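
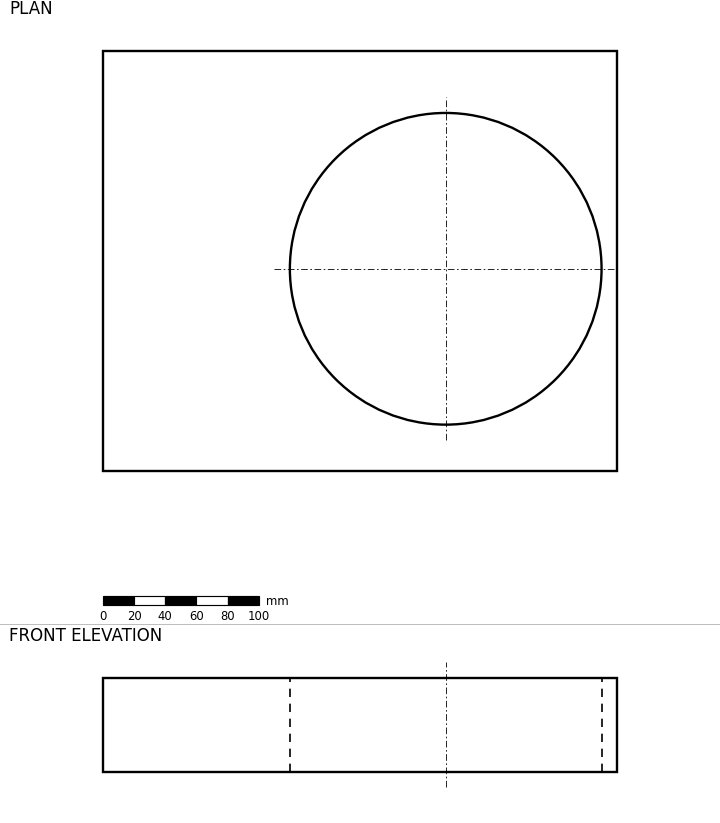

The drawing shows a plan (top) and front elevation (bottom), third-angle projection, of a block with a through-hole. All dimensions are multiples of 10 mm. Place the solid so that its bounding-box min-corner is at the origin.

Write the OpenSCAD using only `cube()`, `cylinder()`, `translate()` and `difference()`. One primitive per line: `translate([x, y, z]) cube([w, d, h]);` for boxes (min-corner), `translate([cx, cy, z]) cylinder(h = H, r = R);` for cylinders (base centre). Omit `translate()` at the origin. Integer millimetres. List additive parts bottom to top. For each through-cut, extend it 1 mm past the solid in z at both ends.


difference() {
  cube([330, 270, 60]);
  translate([220, 130, -1]) cylinder(h = 62, r = 100);
}


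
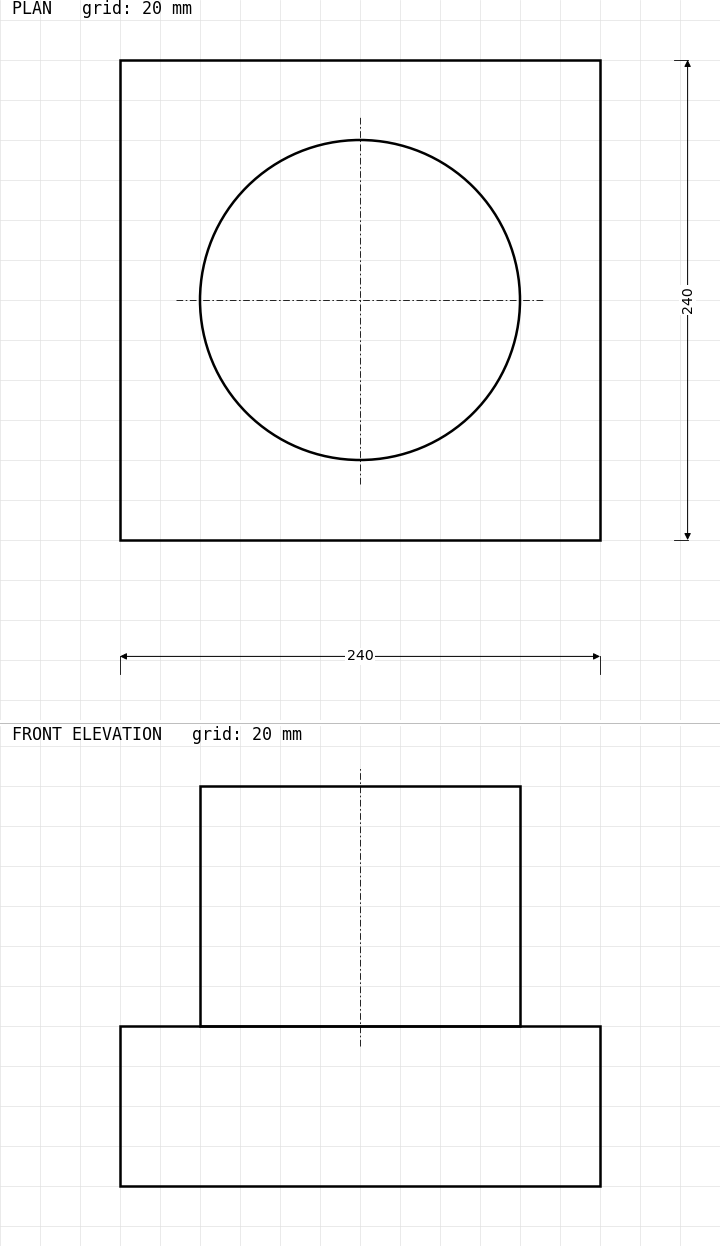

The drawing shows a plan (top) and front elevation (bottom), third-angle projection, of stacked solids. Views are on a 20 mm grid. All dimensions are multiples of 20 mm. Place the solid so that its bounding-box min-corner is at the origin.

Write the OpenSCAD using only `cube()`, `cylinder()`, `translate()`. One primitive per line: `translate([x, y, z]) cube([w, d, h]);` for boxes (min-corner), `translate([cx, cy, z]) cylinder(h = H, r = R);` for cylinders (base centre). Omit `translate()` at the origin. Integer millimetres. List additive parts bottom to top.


cube([240, 240, 80]);
translate([120, 120, 80]) cylinder(h = 120, r = 80);


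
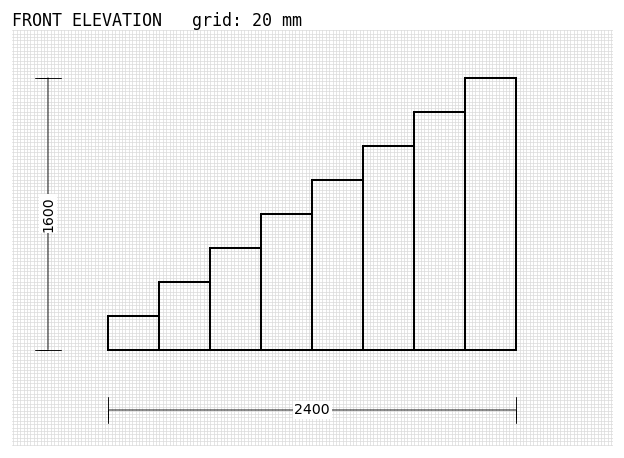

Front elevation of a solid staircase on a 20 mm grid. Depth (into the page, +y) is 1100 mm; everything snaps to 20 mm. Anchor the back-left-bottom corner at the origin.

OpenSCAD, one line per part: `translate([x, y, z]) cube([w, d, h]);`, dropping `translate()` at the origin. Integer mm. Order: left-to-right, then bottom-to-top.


cube([300, 1100, 200]);
translate([300, 0, 0]) cube([300, 1100, 400]);
translate([600, 0, 0]) cube([300, 1100, 600]);
translate([900, 0, 0]) cube([300, 1100, 800]);
translate([1200, 0, 0]) cube([300, 1100, 1000]);
translate([1500, 0, 0]) cube([300, 1100, 1200]);
translate([1800, 0, 0]) cube([300, 1100, 1400]);
translate([2100, 0, 0]) cube([300, 1100, 1600]);


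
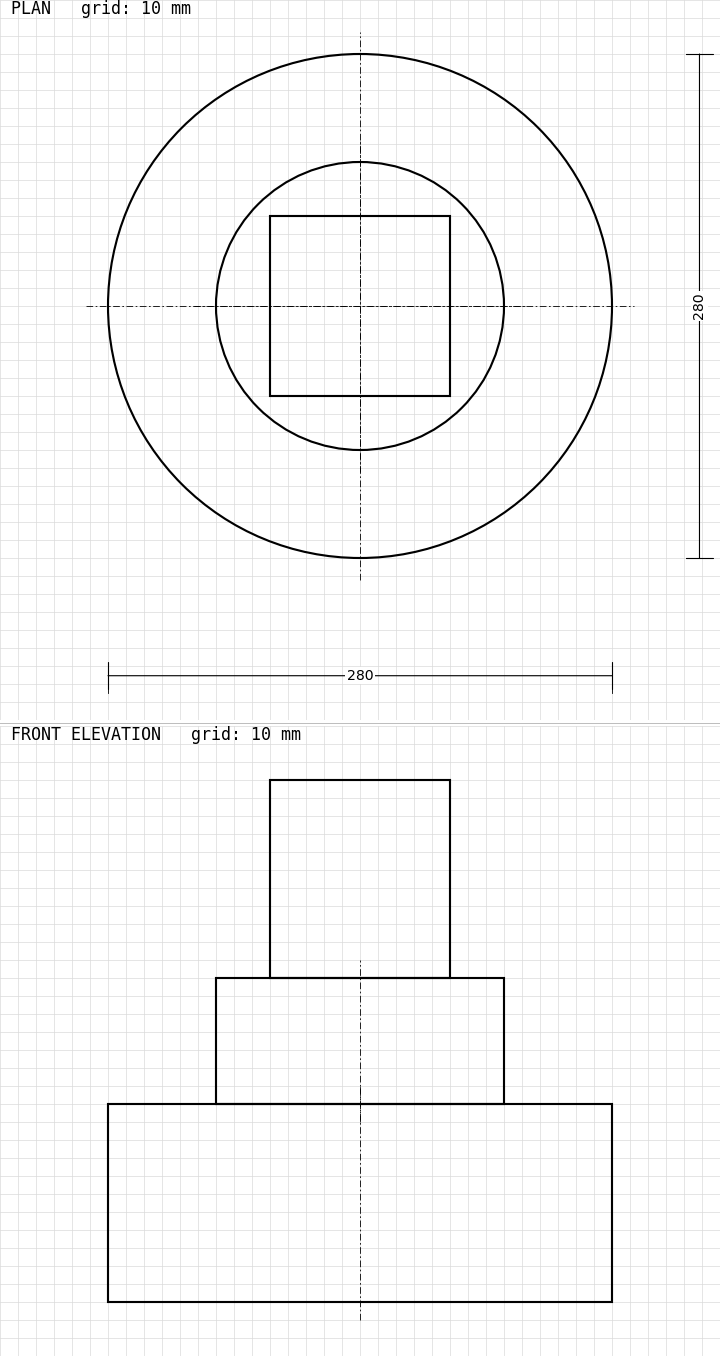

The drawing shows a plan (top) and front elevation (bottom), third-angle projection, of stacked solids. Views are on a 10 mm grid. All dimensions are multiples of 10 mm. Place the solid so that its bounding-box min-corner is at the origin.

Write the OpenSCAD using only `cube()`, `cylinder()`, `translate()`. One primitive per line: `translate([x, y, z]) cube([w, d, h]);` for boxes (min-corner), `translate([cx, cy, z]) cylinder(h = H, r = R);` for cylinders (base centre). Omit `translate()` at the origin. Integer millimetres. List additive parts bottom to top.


translate([140, 140, 0]) cylinder(h = 110, r = 140);
translate([140, 140, 110]) cylinder(h = 70, r = 80);
translate([90, 90, 180]) cube([100, 100, 110]);


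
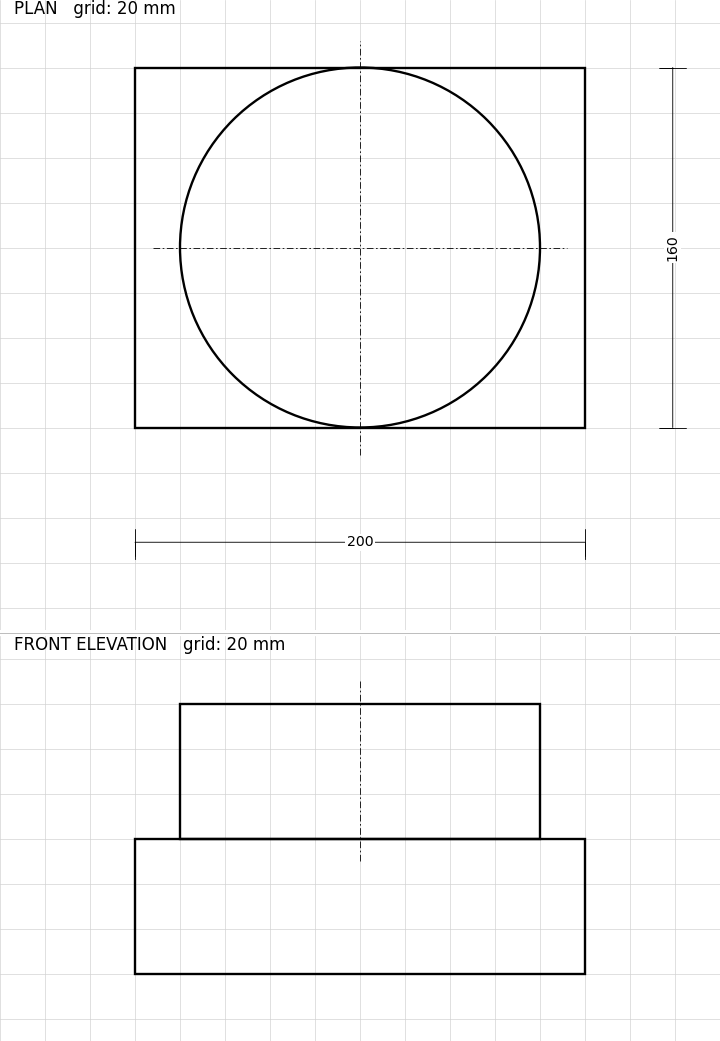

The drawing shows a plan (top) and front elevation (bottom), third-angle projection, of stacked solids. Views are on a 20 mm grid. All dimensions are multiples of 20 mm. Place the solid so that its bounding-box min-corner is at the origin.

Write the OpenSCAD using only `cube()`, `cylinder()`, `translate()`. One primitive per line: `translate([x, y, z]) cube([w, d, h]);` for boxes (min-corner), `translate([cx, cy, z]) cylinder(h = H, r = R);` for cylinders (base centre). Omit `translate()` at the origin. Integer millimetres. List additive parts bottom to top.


cube([200, 160, 60]);
translate([100, 80, 60]) cylinder(h = 60, r = 80);


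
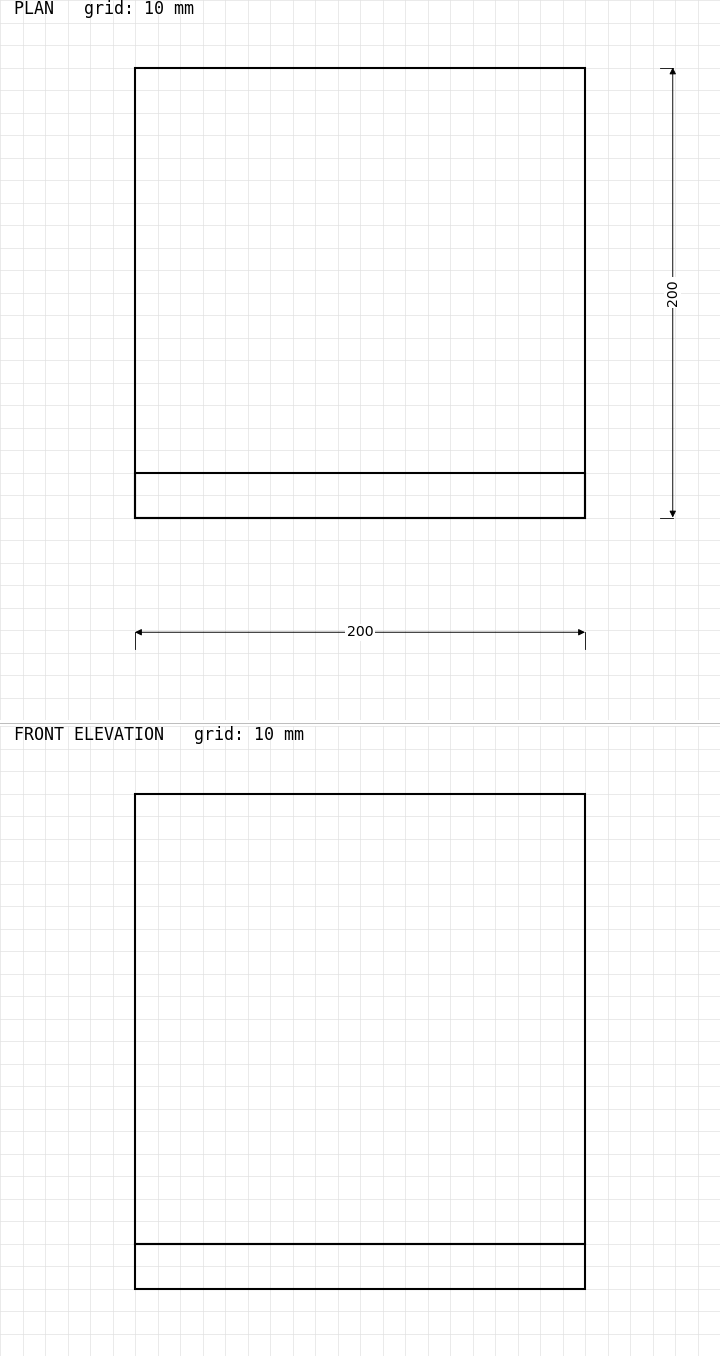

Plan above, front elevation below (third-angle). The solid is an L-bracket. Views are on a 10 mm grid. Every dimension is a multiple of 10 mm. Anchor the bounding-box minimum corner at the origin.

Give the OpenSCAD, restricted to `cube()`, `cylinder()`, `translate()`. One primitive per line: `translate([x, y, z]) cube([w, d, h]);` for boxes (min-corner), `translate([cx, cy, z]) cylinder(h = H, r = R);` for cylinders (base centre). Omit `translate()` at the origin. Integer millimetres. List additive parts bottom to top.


cube([200, 200, 20]);
translate([0, 0, 20]) cube([200, 20, 200]);


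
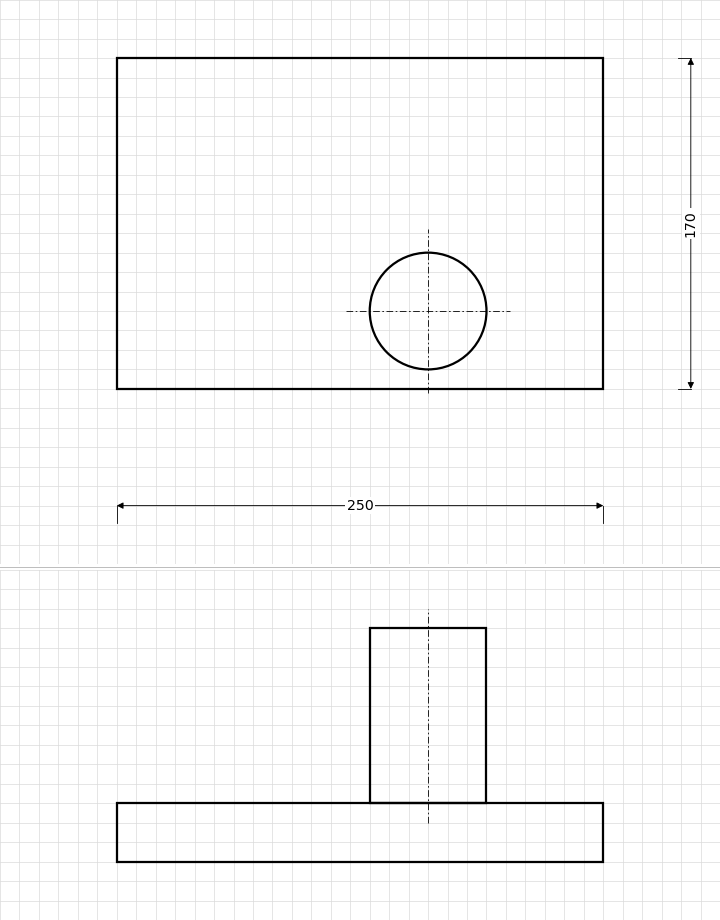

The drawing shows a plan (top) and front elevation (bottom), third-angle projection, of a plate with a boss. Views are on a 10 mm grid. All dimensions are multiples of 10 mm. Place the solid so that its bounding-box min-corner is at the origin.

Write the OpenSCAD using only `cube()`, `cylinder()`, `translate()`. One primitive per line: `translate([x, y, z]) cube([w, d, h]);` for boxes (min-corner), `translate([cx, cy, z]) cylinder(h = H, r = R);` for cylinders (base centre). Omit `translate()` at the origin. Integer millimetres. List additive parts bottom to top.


cube([250, 170, 30]);
translate([160, 40, 30]) cylinder(h = 90, r = 30);


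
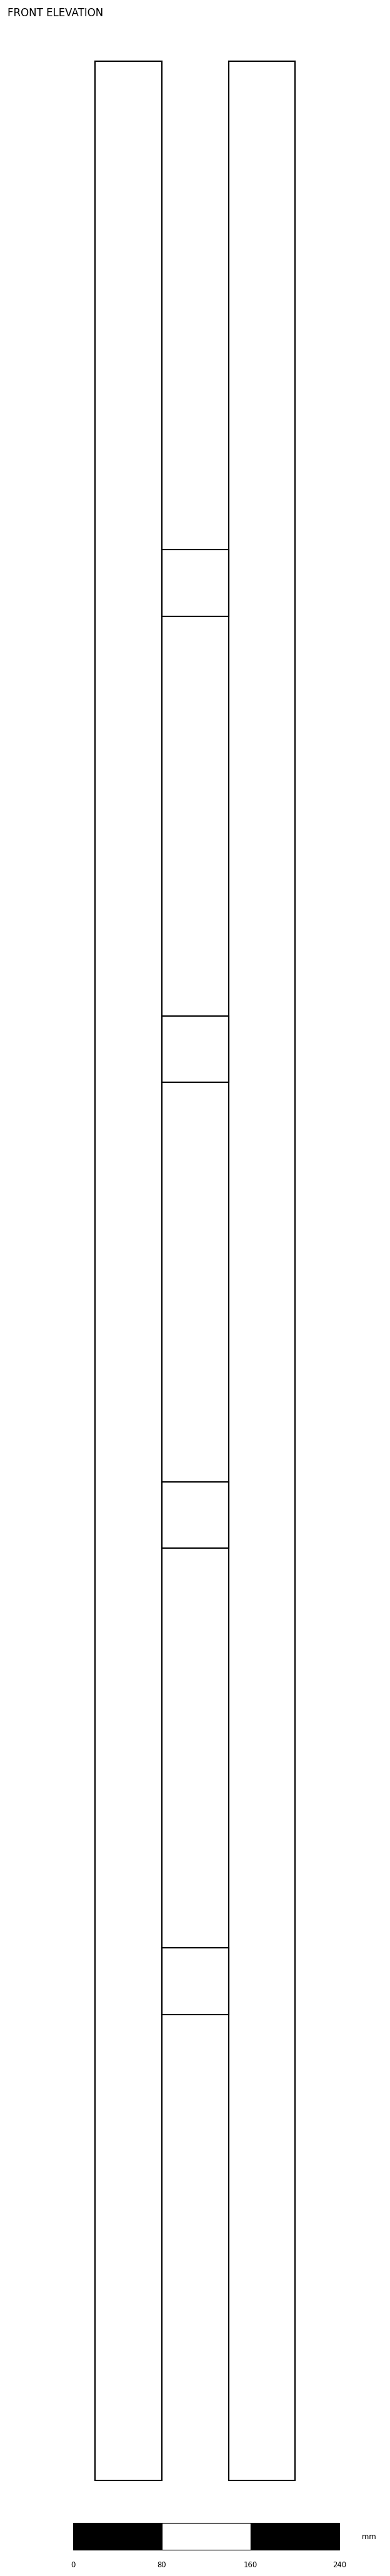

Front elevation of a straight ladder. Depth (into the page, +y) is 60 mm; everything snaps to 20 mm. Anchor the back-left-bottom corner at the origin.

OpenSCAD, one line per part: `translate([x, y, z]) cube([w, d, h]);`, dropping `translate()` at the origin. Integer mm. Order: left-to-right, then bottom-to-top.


cube([60, 60, 2180]);
translate([60, 0, 420]) cube([60, 60, 60]);
translate([60, 0, 840]) cube([60, 60, 60]);
translate([60, 0, 1260]) cube([60, 60, 60]);
translate([60, 0, 1680]) cube([60, 60, 60]);
translate([120, 0, 0]) cube([60, 60, 2180]);


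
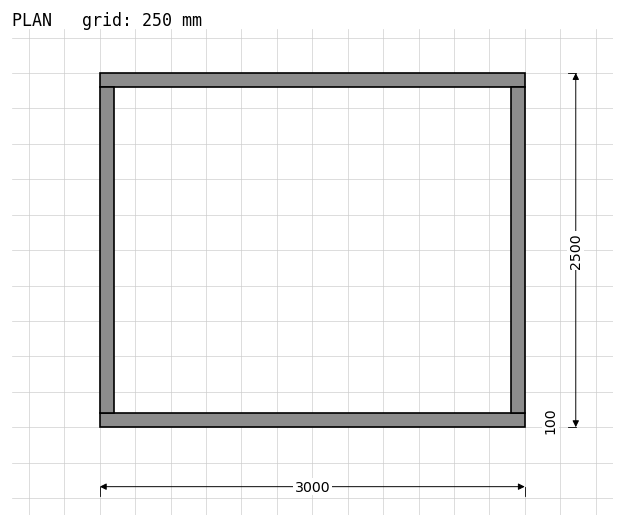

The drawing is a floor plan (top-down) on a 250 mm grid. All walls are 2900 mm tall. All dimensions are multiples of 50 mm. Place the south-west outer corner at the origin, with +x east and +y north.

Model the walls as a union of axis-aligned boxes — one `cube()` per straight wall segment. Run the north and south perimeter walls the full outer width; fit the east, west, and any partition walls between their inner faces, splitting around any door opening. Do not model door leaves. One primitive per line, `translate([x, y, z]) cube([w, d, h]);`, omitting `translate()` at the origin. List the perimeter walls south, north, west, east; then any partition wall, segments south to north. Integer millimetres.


cube([3000, 100, 2900]);
translate([0, 2400, 0]) cube([3000, 100, 2900]);
translate([0, 100, 0]) cube([100, 2300, 2900]);
translate([2900, 100, 0]) cube([100, 2300, 2900]);


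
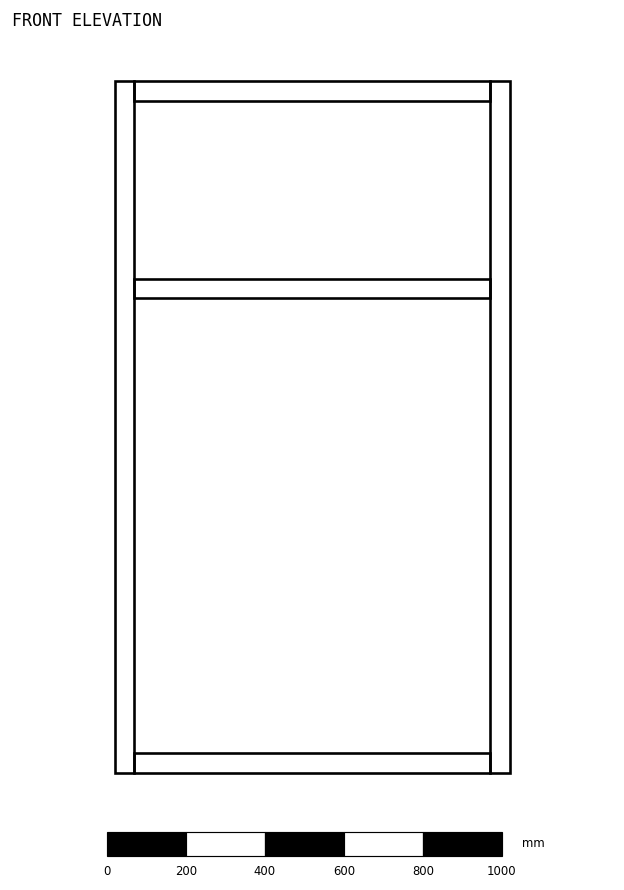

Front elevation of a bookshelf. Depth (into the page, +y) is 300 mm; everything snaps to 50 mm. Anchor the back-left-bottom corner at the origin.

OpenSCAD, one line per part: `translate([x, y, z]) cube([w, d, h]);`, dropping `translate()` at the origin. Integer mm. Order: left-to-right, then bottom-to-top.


cube([50, 300, 1750]);
translate([50, 0, 0]) cube([900, 300, 50]);
translate([50, 0, 1200]) cube([900, 300, 50]);
translate([50, 0, 1700]) cube([900, 300, 50]);
translate([950, 0, 0]) cube([50, 300, 1750]);


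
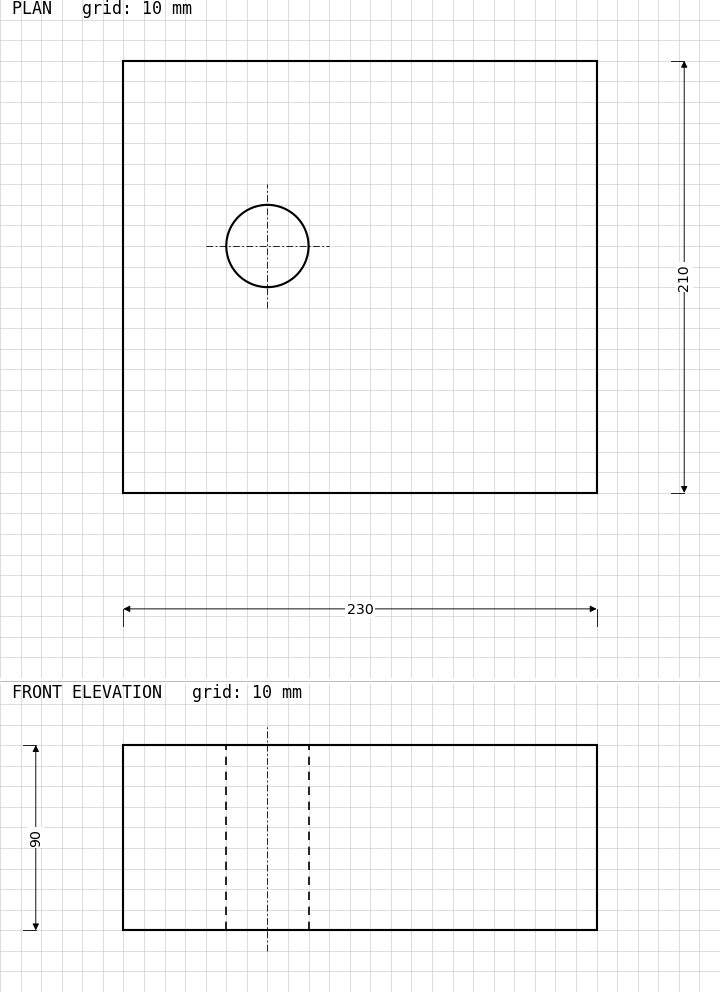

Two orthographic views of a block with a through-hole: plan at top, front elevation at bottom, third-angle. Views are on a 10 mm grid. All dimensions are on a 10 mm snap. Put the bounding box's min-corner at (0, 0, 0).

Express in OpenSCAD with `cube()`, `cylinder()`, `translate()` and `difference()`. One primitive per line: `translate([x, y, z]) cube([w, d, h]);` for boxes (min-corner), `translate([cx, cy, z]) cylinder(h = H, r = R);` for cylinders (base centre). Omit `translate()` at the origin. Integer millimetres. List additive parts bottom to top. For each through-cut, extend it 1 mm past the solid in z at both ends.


difference() {
  cube([230, 210, 90]);
  translate([70, 120, -1]) cylinder(h = 92, r = 20);
}


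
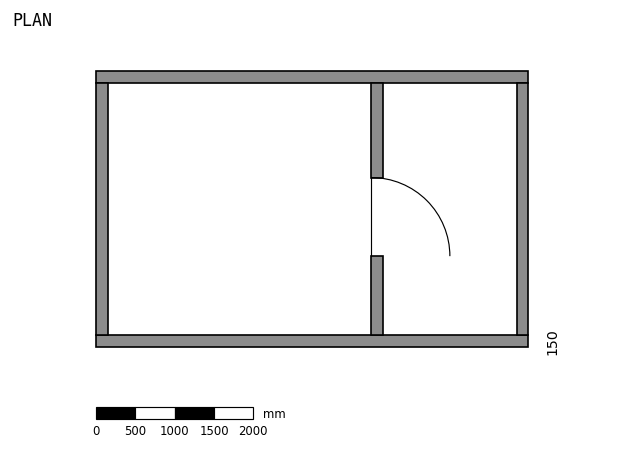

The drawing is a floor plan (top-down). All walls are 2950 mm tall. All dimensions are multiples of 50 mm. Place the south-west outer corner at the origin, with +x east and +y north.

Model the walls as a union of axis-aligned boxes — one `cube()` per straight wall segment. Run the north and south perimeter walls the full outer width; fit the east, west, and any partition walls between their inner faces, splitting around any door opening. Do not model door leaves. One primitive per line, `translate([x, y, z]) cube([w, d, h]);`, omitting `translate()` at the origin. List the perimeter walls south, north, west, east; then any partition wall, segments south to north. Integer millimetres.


cube([5500, 150, 2950]);
translate([0, 3350, 0]) cube([5500, 150, 2950]);
translate([0, 150, 0]) cube([150, 3200, 2950]);
translate([5350, 150, 0]) cube([150, 3200, 2950]);
translate([3500, 150, 0]) cube([150, 1000, 2950]);
translate([3500, 2150, 0]) cube([150, 1200, 2950]);


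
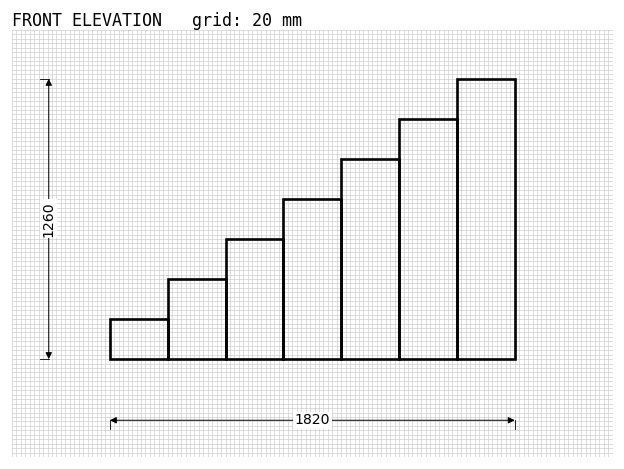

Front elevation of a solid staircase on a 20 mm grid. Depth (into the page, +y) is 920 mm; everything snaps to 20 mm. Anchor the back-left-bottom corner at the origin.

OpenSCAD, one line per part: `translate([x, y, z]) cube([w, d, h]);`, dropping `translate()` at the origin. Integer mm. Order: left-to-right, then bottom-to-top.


cube([260, 920, 180]);
translate([260, 0, 0]) cube([260, 920, 360]);
translate([520, 0, 0]) cube([260, 920, 540]);
translate([780, 0, 0]) cube([260, 920, 720]);
translate([1040, 0, 0]) cube([260, 920, 900]);
translate([1300, 0, 0]) cube([260, 920, 1080]);
translate([1560, 0, 0]) cube([260, 920, 1260]);


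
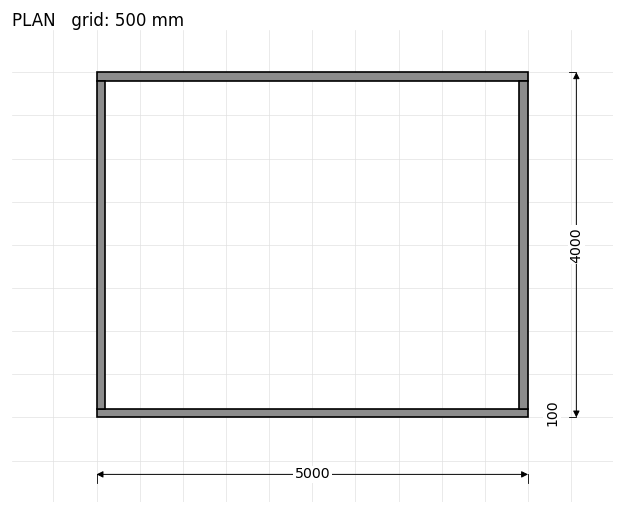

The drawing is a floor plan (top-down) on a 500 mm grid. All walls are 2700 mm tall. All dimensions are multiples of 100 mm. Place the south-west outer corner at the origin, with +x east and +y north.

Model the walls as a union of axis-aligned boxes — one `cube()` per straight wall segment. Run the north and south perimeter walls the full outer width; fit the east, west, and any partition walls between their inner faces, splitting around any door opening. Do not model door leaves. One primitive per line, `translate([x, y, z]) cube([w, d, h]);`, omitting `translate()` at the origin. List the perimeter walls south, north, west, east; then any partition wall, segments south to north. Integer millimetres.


cube([5000, 100, 2700]);
translate([0, 3900, 0]) cube([5000, 100, 2700]);
translate([0, 100, 0]) cube([100, 3800, 2700]);
translate([4900, 100, 0]) cube([100, 3800, 2700]);


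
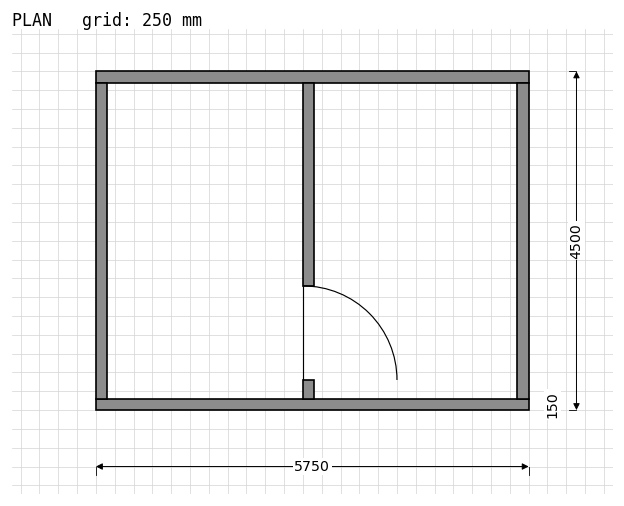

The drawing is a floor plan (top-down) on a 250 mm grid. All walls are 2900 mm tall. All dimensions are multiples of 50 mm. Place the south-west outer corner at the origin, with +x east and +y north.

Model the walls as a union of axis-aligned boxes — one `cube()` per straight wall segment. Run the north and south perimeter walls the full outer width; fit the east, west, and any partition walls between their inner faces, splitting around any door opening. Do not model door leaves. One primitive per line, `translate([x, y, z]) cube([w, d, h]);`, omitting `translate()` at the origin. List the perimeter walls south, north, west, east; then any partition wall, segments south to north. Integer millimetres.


cube([5750, 150, 2900]);
translate([0, 4350, 0]) cube([5750, 150, 2900]);
translate([0, 150, 0]) cube([150, 4200, 2900]);
translate([5600, 150, 0]) cube([150, 4200, 2900]);
translate([2750, 150, 0]) cube([150, 250, 2900]);
translate([2750, 1650, 0]) cube([150, 2700, 2900]);


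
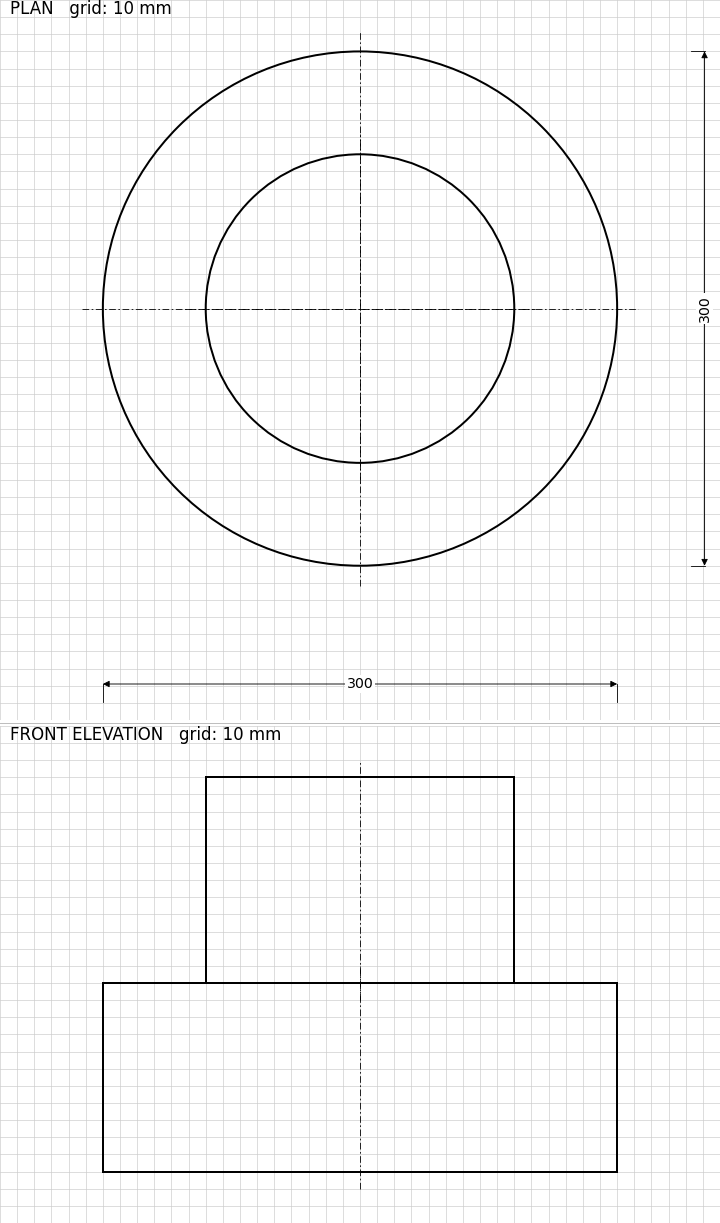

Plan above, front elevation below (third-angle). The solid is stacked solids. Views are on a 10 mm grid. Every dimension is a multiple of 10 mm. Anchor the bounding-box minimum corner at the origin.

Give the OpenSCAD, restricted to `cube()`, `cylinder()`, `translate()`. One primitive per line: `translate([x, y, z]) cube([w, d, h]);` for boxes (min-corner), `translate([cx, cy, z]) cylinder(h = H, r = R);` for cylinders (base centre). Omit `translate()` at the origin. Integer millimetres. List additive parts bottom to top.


translate([150, 150, 0]) cylinder(h = 110, r = 150);
translate([150, 150, 110]) cylinder(h = 120, r = 90);


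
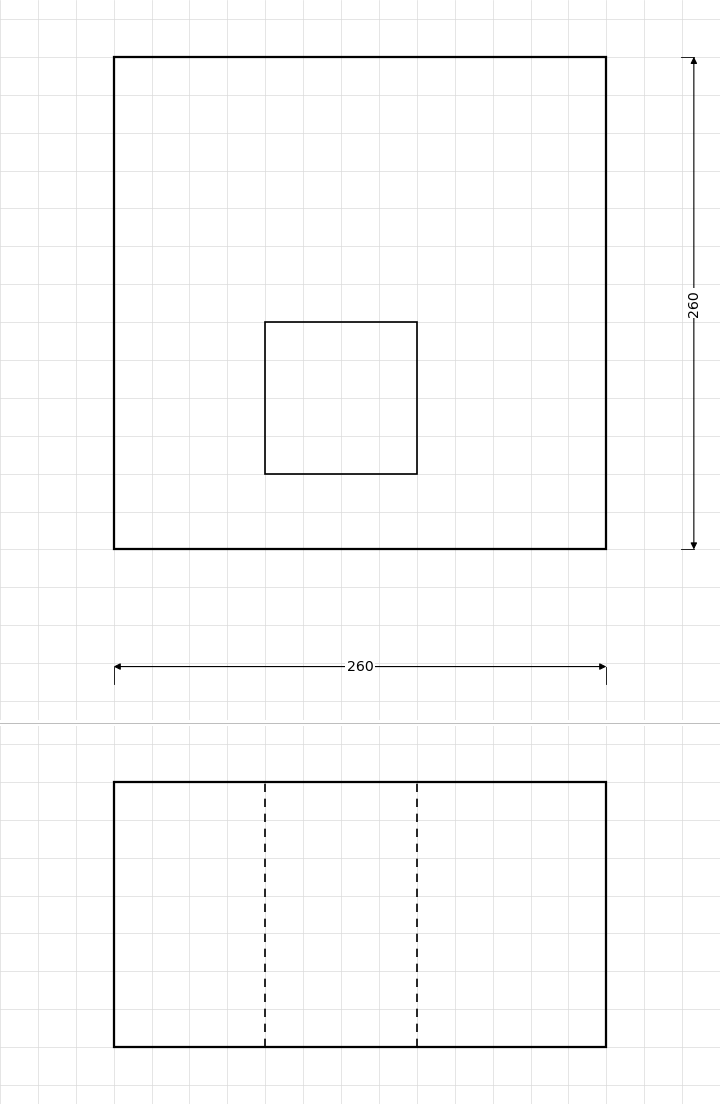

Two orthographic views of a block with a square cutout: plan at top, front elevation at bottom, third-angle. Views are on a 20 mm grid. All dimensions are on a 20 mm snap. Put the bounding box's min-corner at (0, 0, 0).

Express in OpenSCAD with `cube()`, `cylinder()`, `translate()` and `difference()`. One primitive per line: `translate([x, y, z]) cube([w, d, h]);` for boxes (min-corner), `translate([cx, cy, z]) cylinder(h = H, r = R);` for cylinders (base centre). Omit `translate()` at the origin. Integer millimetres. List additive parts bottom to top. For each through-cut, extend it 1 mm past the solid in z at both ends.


difference() {
  cube([260, 260, 140]);
  translate([80, 40, -1]) cube([80, 80, 142]);
}


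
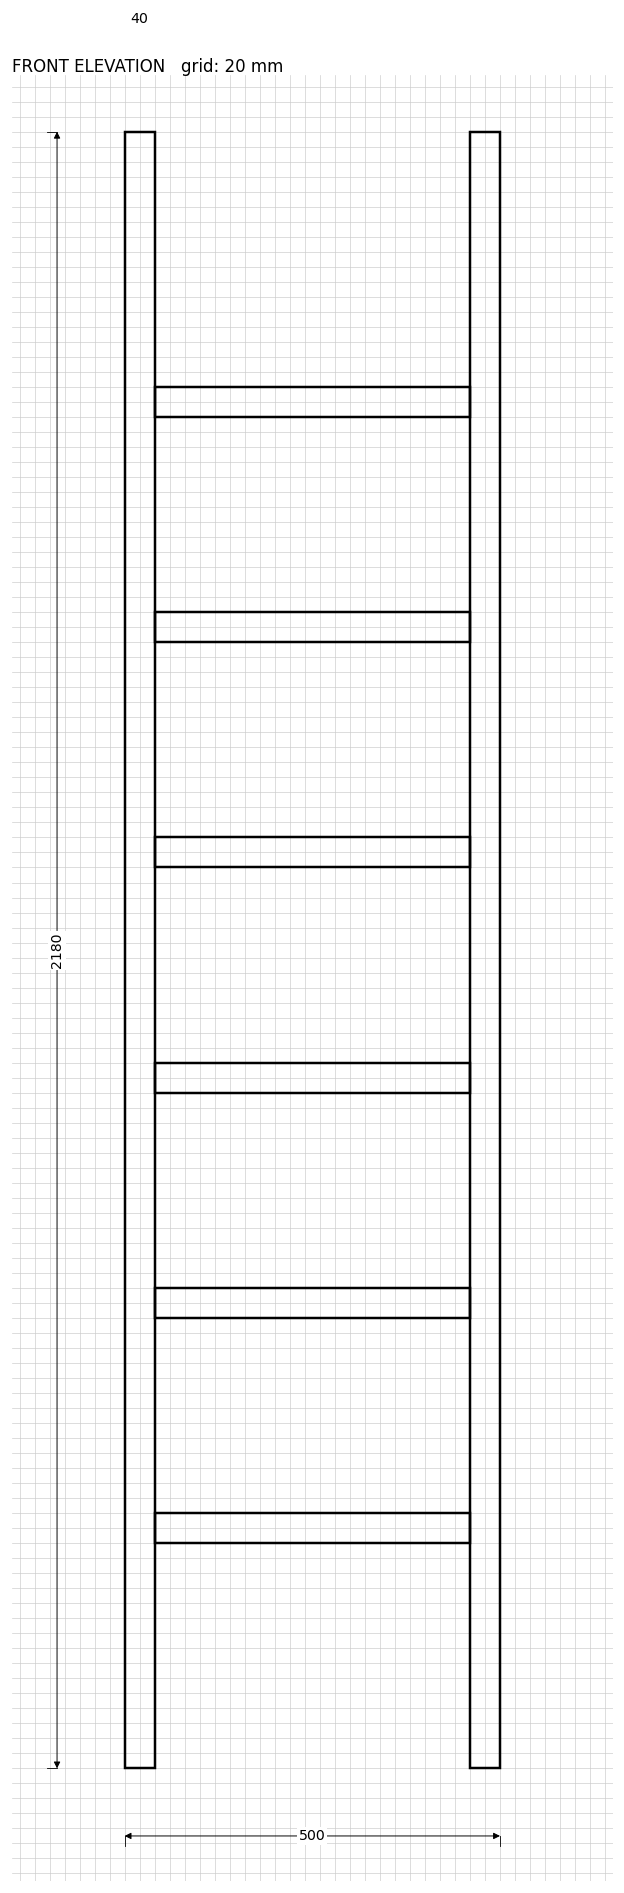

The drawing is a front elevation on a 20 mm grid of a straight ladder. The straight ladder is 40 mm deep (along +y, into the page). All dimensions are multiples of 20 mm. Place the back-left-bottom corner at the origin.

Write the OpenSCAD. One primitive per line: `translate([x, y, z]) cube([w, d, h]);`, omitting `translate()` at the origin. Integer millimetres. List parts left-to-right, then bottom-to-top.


cube([40, 40, 2180]);
translate([40, 0, 300]) cube([420, 40, 40]);
translate([40, 0, 600]) cube([420, 40, 40]);
translate([40, 0, 900]) cube([420, 40, 40]);
translate([40, 0, 1200]) cube([420, 40, 40]);
translate([40, 0, 1500]) cube([420, 40, 40]);
translate([40, 0, 1800]) cube([420, 40, 40]);
translate([460, 0, 0]) cube([40, 40, 2180]);


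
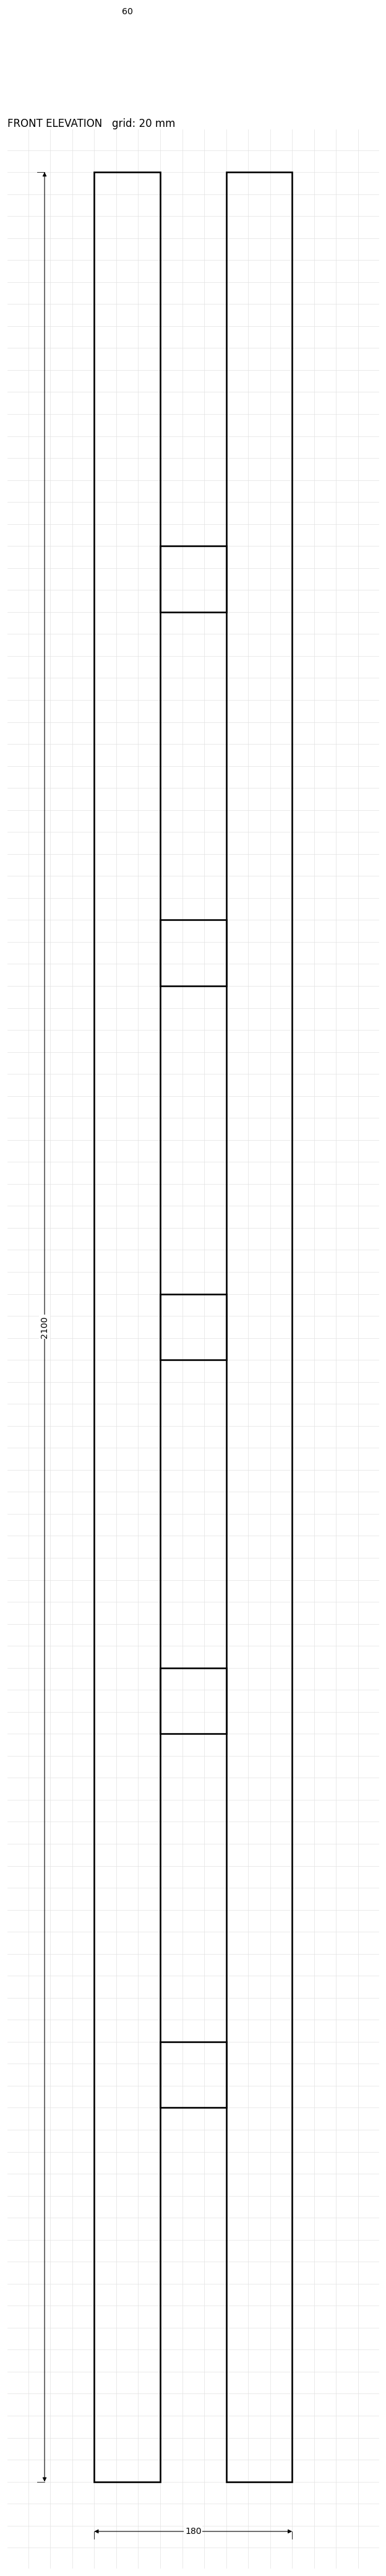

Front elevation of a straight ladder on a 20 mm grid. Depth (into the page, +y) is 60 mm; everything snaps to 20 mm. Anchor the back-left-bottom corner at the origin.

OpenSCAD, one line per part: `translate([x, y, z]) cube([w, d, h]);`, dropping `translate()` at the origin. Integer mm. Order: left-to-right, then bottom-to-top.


cube([60, 60, 2100]);
translate([60, 0, 340]) cube([60, 60, 60]);
translate([60, 0, 680]) cube([60, 60, 60]);
translate([60, 0, 1020]) cube([60, 60, 60]);
translate([60, 0, 1360]) cube([60, 60, 60]);
translate([60, 0, 1700]) cube([60, 60, 60]);
translate([120, 0, 0]) cube([60, 60, 2100]);


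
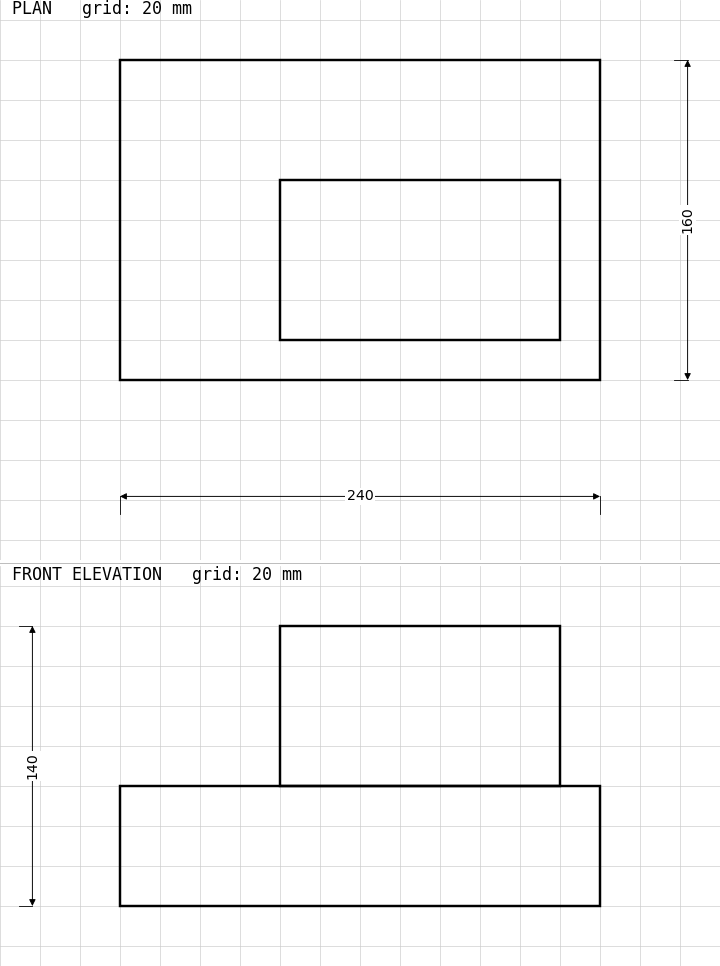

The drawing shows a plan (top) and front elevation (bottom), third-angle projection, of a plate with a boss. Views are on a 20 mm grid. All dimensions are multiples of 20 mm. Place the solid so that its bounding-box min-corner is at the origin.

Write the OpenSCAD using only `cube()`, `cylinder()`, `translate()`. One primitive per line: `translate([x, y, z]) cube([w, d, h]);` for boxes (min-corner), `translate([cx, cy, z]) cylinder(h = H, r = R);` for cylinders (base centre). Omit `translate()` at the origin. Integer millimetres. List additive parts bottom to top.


cube([240, 160, 60]);
translate([80, 20, 60]) cube([140, 80, 80]);


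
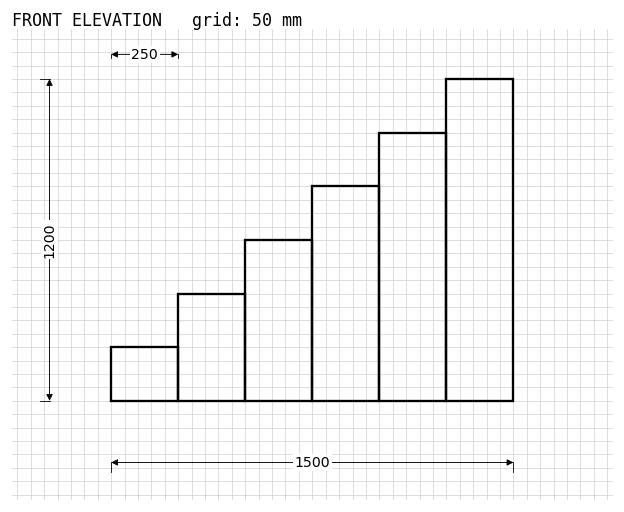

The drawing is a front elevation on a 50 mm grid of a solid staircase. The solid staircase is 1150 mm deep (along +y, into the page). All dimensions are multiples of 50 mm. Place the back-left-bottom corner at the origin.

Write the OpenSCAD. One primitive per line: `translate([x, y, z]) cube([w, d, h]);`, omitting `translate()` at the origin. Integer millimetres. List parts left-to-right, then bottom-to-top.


cube([250, 1150, 200]);
translate([250, 0, 0]) cube([250, 1150, 400]);
translate([500, 0, 0]) cube([250, 1150, 600]);
translate([750, 0, 0]) cube([250, 1150, 800]);
translate([1000, 0, 0]) cube([250, 1150, 1000]);
translate([1250, 0, 0]) cube([250, 1150, 1200]);


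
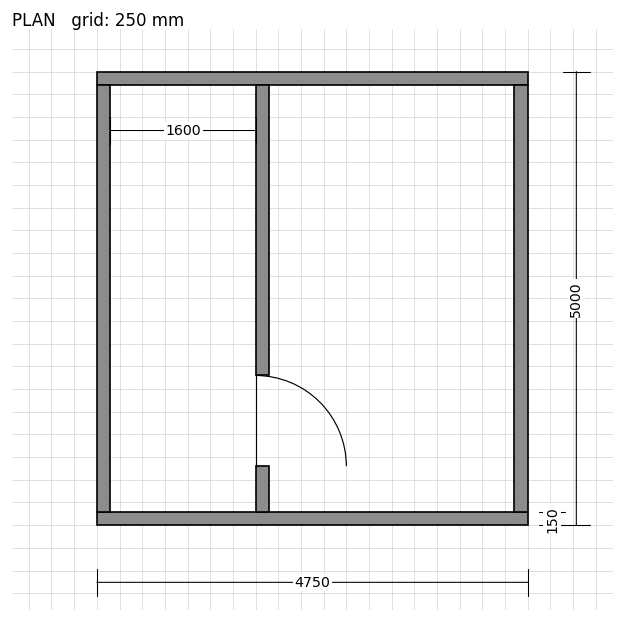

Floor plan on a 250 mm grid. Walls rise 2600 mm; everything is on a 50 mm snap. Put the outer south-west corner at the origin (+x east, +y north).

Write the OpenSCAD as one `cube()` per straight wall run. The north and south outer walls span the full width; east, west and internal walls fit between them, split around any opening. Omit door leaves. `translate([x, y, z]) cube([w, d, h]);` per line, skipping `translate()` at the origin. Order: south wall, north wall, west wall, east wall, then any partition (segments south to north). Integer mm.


cube([4750, 150, 2600]);
translate([0, 4850, 0]) cube([4750, 150, 2600]);
translate([0, 150, 0]) cube([150, 4700, 2600]);
translate([4600, 150, 0]) cube([150, 4700, 2600]);
translate([1750, 150, 0]) cube([150, 500, 2600]);
translate([1750, 1650, 0]) cube([150, 3200, 2600]);


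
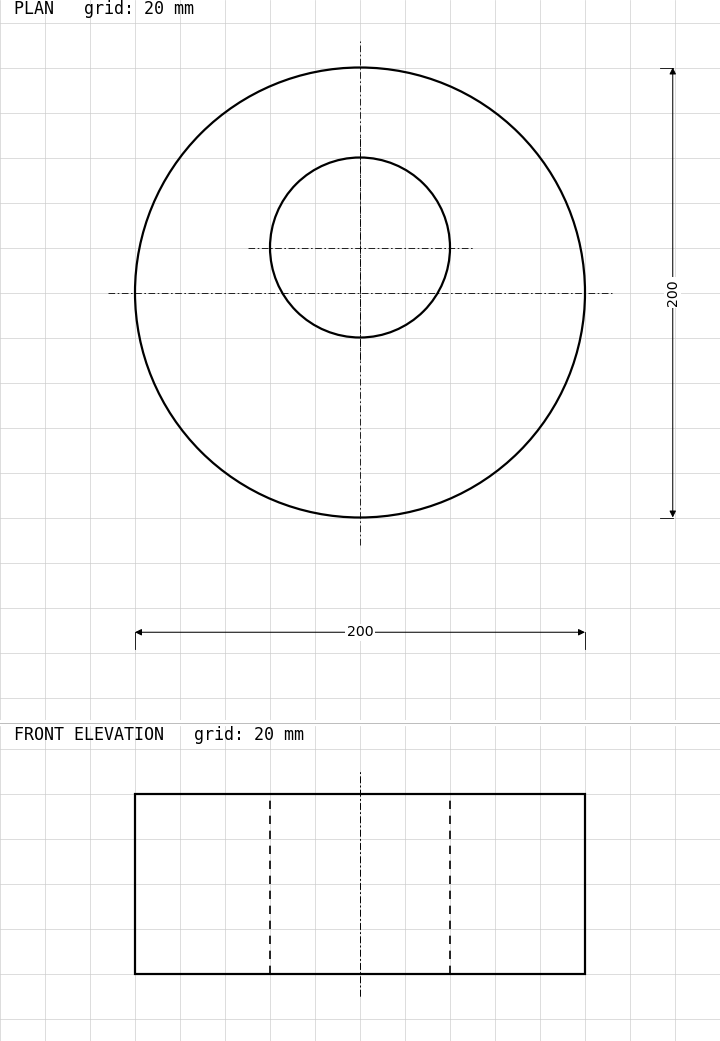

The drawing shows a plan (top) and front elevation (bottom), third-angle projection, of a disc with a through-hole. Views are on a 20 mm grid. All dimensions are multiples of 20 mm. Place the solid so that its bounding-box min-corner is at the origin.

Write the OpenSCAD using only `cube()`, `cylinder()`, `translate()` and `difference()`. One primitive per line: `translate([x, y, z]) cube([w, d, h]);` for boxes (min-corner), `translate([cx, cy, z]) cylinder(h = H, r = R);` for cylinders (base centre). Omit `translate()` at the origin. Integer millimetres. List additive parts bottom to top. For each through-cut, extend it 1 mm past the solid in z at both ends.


difference() {
  translate([100, 100, 0]) cylinder(h = 80, r = 100);
  translate([100, 120, -1]) cylinder(h = 82, r = 40);
}


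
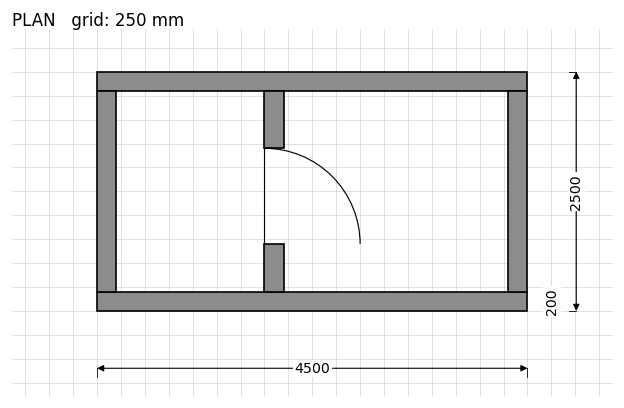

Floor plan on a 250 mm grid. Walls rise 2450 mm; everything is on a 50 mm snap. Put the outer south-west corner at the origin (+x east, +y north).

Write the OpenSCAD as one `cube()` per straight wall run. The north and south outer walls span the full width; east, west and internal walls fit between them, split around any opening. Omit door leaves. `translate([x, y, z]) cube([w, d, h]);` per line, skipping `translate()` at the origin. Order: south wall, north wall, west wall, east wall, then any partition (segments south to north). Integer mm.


cube([4500, 200, 2450]);
translate([0, 2300, 0]) cube([4500, 200, 2450]);
translate([0, 200, 0]) cube([200, 2100, 2450]);
translate([4300, 200, 0]) cube([200, 2100, 2450]);
translate([1750, 200, 0]) cube([200, 500, 2450]);
translate([1750, 1700, 0]) cube([200, 600, 2450]);


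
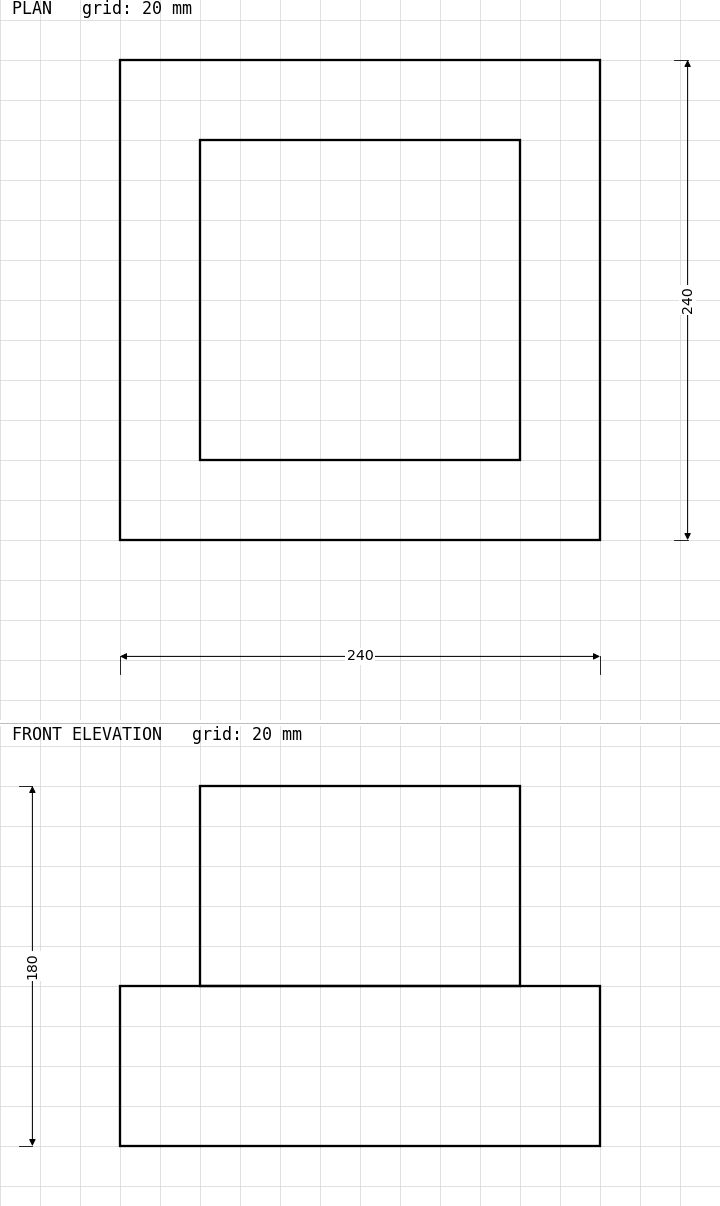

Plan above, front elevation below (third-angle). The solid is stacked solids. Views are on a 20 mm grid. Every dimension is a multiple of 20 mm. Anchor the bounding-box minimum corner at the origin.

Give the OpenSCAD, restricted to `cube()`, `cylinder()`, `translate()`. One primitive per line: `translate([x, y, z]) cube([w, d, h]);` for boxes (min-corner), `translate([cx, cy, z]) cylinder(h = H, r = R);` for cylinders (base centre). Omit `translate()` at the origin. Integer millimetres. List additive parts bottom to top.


cube([240, 240, 80]);
translate([40, 40, 80]) cube([160, 160, 100]);


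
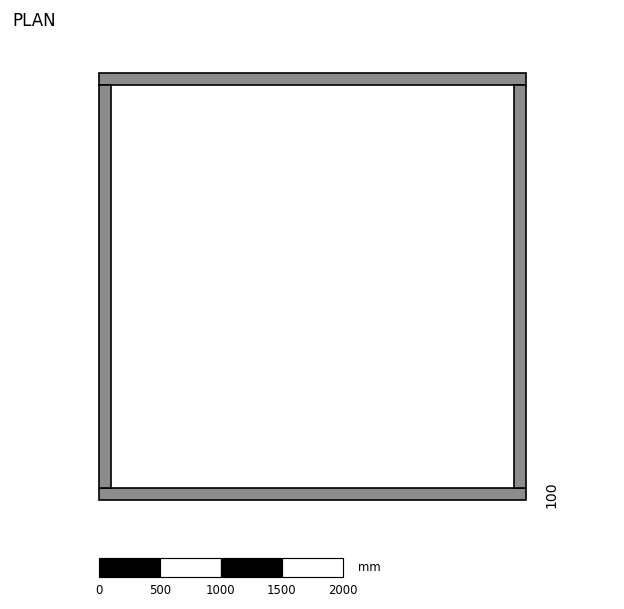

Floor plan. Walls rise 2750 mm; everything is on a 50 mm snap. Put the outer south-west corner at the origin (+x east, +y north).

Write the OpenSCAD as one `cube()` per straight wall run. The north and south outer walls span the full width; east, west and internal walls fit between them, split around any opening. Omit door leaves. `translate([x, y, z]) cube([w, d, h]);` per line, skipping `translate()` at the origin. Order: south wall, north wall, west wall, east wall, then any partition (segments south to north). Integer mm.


cube([3500, 100, 2750]);
translate([0, 3400, 0]) cube([3500, 100, 2750]);
translate([0, 100, 0]) cube([100, 3300, 2750]);
translate([3400, 100, 0]) cube([100, 3300, 2750]);


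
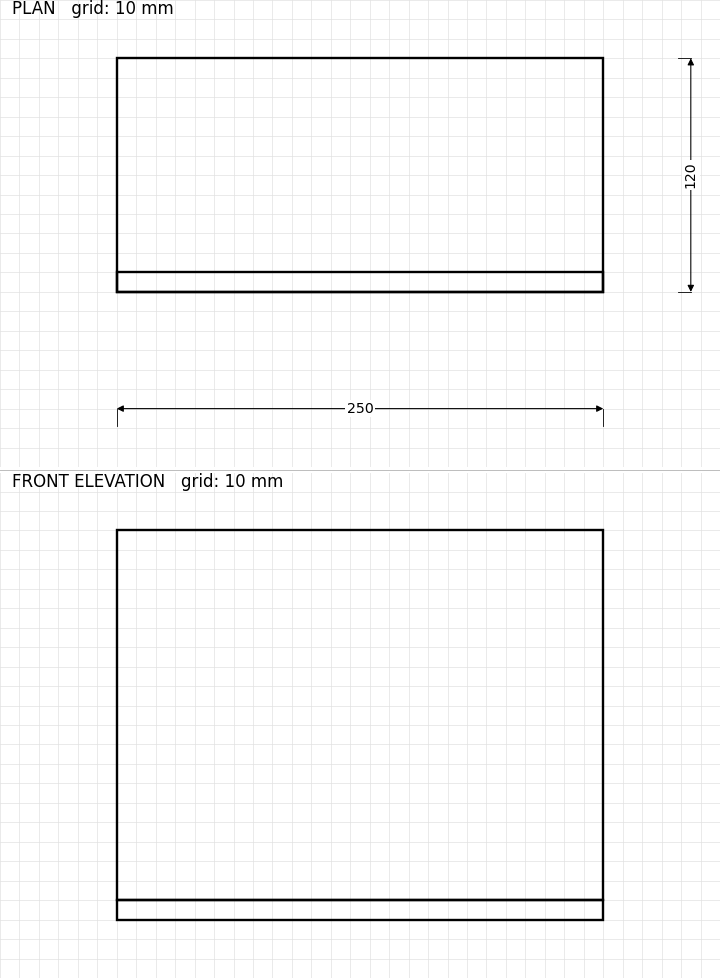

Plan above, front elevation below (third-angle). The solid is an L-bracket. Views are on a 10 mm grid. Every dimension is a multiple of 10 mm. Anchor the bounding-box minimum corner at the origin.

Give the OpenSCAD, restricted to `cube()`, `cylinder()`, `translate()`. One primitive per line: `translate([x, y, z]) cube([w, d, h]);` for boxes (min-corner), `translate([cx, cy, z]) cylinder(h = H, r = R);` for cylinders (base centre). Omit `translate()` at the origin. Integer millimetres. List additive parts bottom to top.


cube([250, 120, 10]);
translate([0, 0, 10]) cube([250, 10, 190]);


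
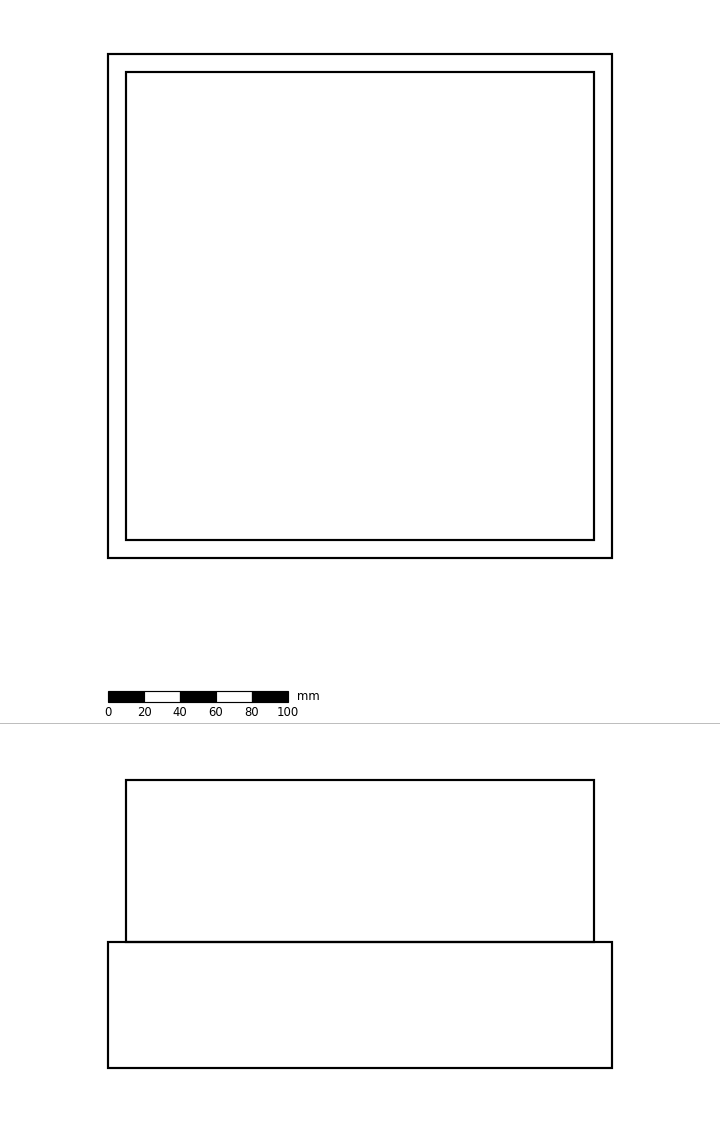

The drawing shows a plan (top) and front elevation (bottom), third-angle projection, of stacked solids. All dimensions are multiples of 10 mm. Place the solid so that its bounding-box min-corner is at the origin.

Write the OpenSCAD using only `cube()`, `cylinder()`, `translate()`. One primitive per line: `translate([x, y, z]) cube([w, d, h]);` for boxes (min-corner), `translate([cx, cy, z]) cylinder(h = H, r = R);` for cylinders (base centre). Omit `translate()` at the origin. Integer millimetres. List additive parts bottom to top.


cube([280, 280, 70]);
translate([10, 10, 70]) cube([260, 260, 90]);


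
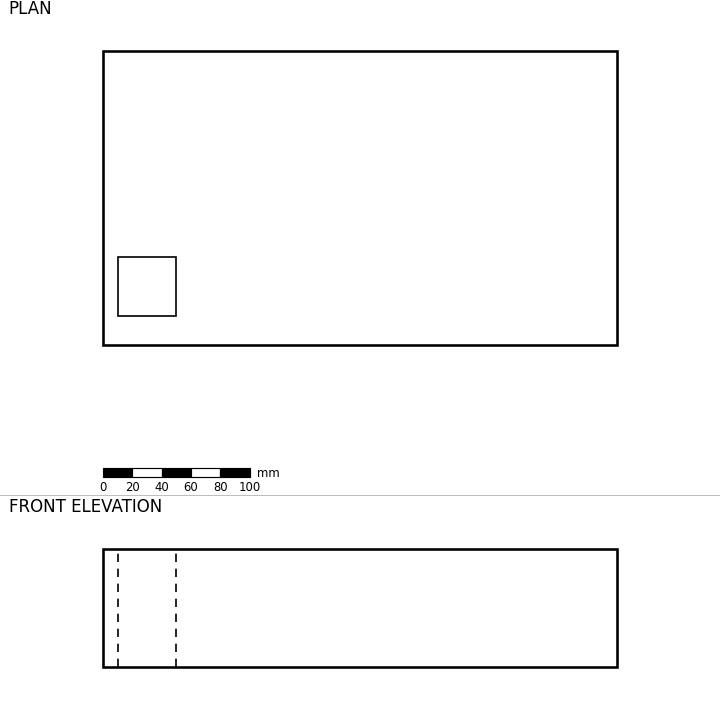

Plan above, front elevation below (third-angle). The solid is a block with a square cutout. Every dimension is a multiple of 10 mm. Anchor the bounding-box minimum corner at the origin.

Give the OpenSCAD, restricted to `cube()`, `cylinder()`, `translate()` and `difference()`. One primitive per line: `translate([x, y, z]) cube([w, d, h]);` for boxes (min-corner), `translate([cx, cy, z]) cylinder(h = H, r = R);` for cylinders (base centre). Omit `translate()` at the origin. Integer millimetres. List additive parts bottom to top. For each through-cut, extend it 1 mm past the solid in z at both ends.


difference() {
  cube([350, 200, 80]);
  translate([10, 20, -1]) cube([40, 40, 82]);
}


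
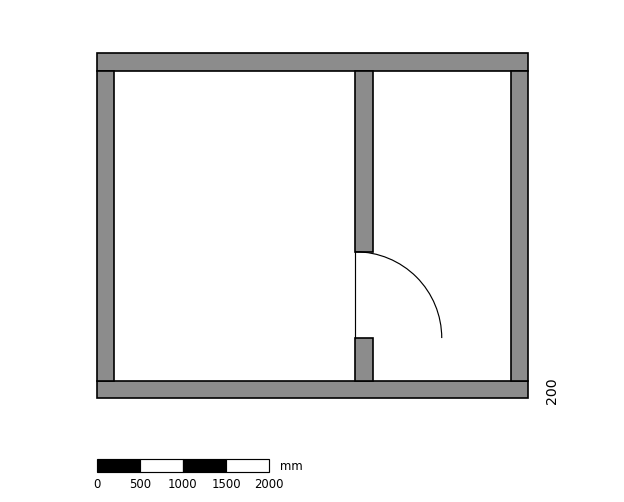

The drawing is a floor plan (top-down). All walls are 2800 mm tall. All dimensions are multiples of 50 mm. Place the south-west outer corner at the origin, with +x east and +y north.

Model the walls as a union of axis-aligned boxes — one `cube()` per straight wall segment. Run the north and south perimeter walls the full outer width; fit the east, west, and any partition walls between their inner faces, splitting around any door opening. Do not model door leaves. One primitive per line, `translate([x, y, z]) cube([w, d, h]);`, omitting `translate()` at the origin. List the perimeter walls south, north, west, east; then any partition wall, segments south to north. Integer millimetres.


cube([5000, 200, 2800]);
translate([0, 3800, 0]) cube([5000, 200, 2800]);
translate([0, 200, 0]) cube([200, 3600, 2800]);
translate([4800, 200, 0]) cube([200, 3600, 2800]);
translate([3000, 200, 0]) cube([200, 500, 2800]);
translate([3000, 1700, 0]) cube([200, 2100, 2800]);


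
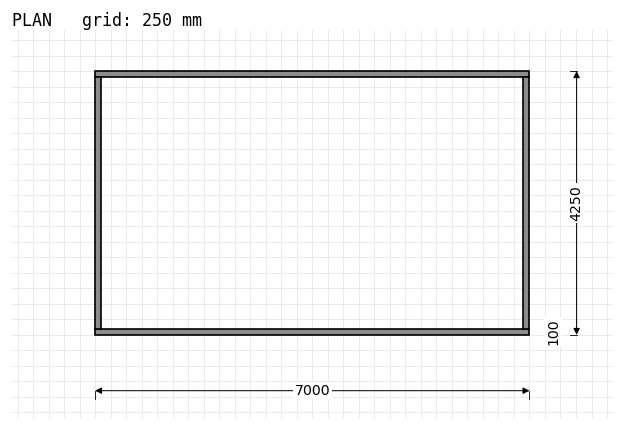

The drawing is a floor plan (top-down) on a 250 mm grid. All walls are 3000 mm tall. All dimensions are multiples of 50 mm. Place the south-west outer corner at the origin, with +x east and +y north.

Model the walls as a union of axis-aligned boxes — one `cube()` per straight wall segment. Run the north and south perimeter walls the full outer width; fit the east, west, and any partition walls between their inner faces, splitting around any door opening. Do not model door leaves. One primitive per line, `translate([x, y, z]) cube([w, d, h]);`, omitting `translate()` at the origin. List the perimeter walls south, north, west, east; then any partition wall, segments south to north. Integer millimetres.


cube([7000, 100, 3000]);
translate([0, 4150, 0]) cube([7000, 100, 3000]);
translate([0, 100, 0]) cube([100, 4050, 3000]);
translate([6900, 100, 0]) cube([100, 4050, 3000]);


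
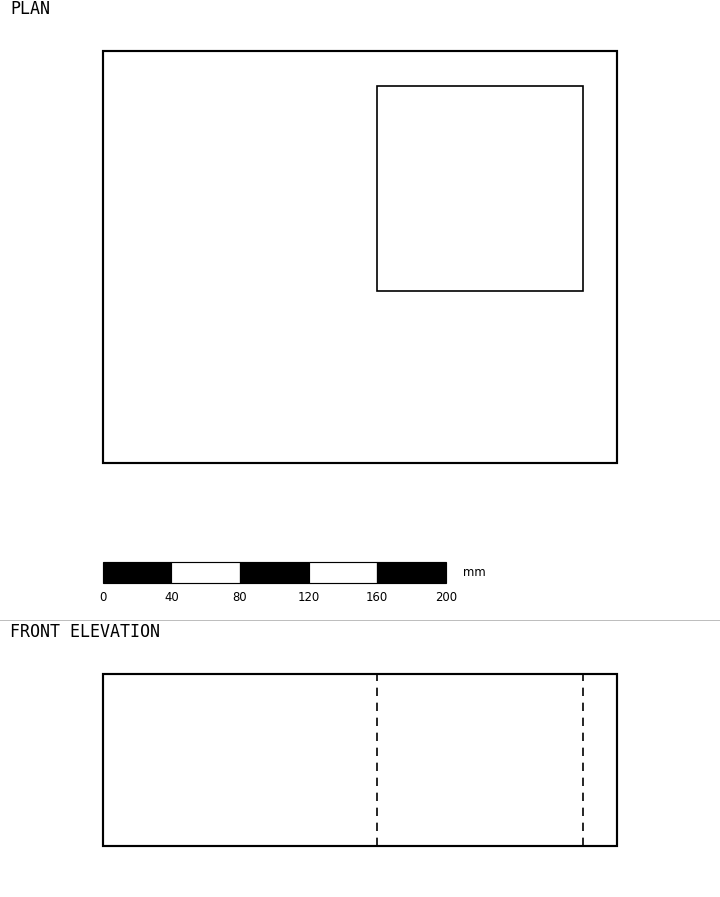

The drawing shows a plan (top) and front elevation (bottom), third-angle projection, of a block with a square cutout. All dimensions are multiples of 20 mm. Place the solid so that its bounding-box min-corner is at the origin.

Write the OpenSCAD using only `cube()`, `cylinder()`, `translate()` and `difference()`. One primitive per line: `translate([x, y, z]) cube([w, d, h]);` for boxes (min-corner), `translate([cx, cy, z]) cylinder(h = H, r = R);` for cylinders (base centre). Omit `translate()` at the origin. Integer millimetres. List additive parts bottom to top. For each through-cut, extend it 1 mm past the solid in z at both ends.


difference() {
  cube([300, 240, 100]);
  translate([160, 100, -1]) cube([120, 120, 102]);
}


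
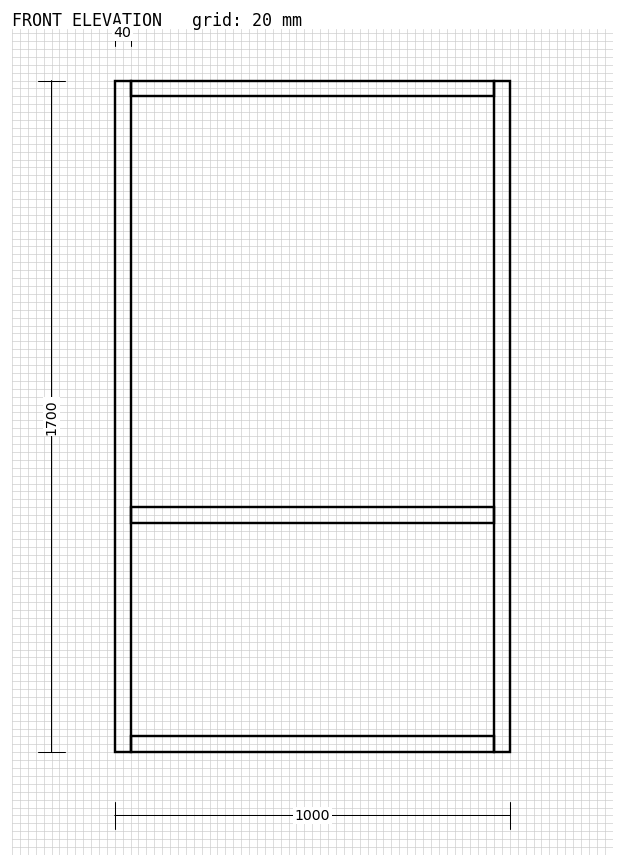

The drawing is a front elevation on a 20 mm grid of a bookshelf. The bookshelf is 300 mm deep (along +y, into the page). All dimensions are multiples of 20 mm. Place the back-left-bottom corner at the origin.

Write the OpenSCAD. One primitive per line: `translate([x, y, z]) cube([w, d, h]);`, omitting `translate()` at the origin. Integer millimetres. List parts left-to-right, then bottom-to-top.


cube([40, 300, 1700]);
translate([40, 0, 0]) cube([920, 300, 40]);
translate([40, 0, 580]) cube([920, 300, 40]);
translate([40, 0, 1660]) cube([920, 300, 40]);
translate([960, 0, 0]) cube([40, 300, 1700]);


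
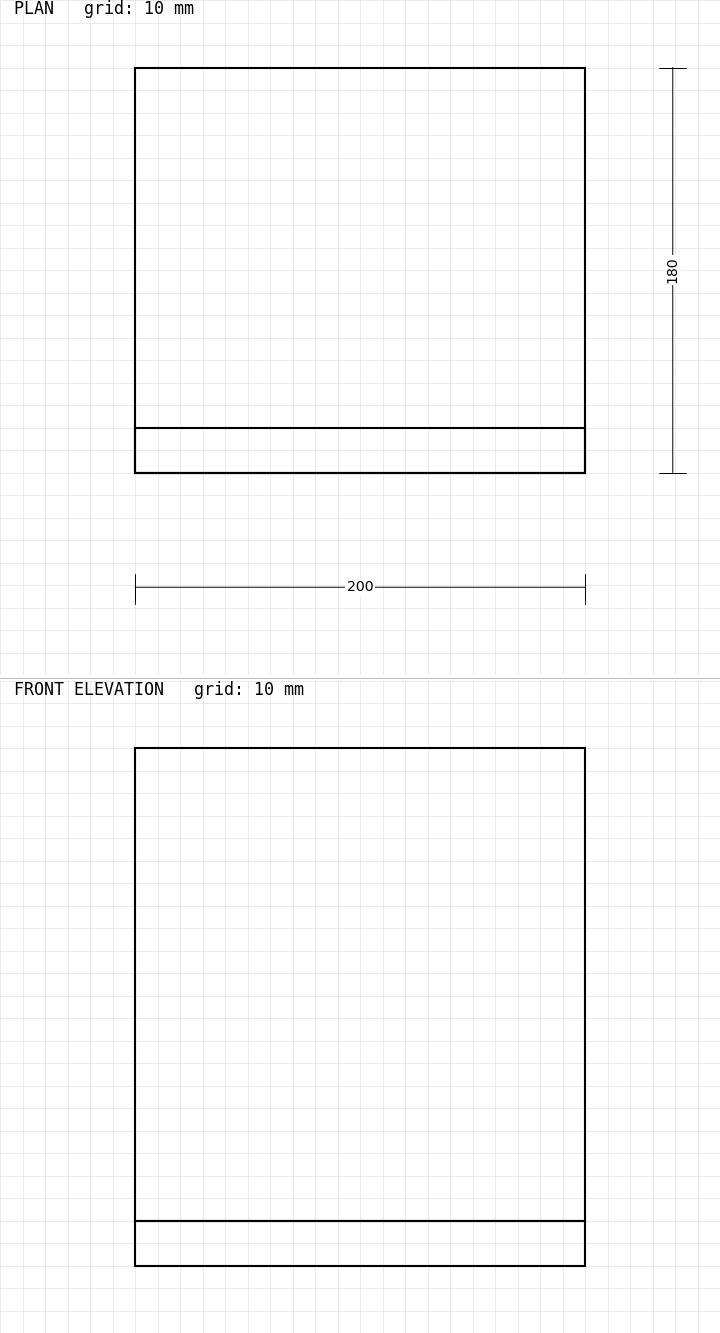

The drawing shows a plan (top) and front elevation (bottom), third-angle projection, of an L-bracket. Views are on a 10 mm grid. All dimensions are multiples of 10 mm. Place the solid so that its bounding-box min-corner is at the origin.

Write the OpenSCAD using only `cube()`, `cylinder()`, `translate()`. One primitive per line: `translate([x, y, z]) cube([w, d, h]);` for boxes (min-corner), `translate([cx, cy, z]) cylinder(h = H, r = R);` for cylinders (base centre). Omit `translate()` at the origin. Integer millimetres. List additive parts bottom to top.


cube([200, 180, 20]);
translate([0, 0, 20]) cube([200, 20, 210]);


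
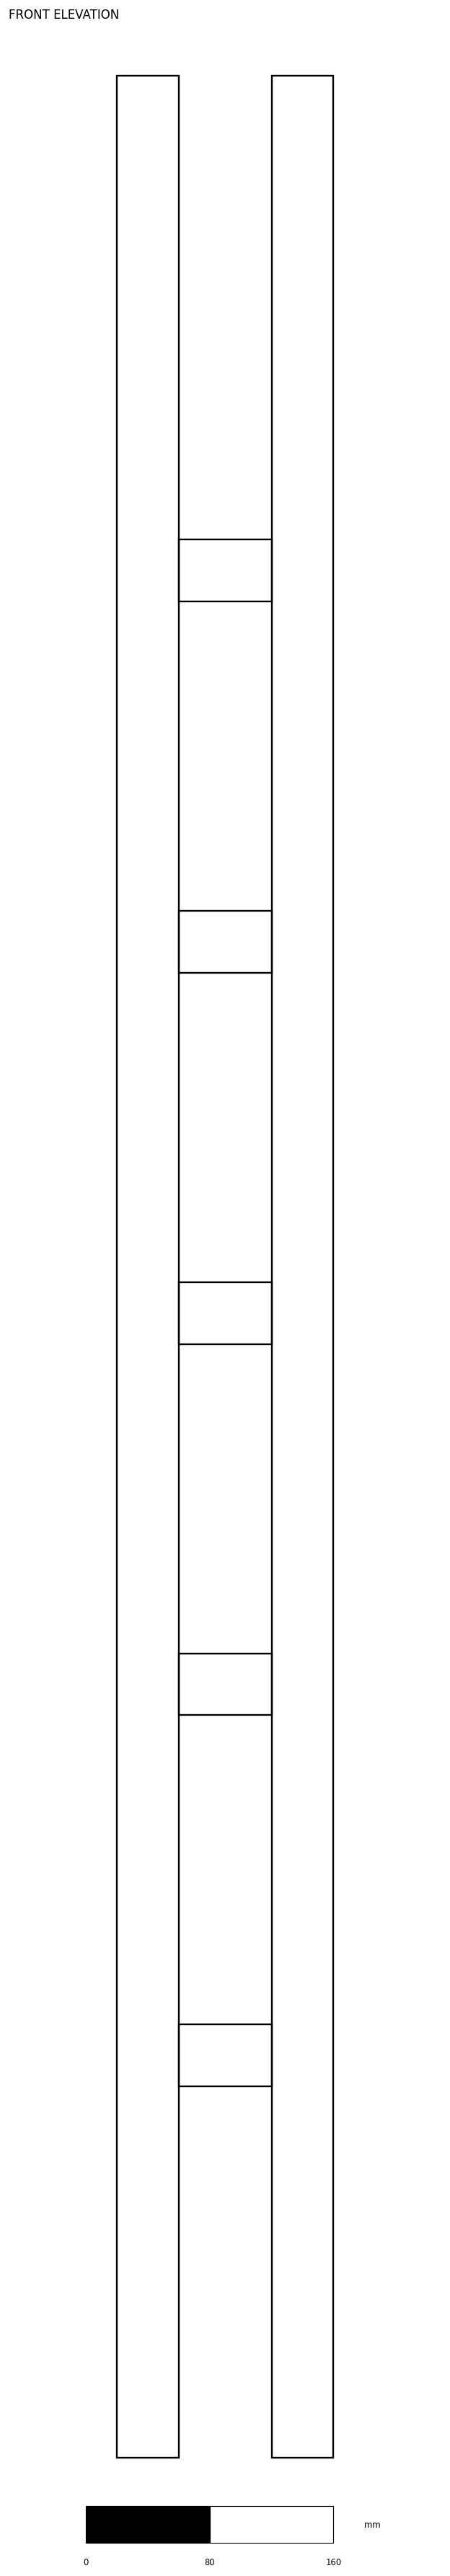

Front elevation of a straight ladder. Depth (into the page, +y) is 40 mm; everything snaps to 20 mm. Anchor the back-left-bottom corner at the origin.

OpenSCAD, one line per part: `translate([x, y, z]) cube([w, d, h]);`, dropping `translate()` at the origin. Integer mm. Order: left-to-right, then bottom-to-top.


cube([40, 40, 1540]);
translate([40, 0, 240]) cube([60, 40, 40]);
translate([40, 0, 480]) cube([60, 40, 40]);
translate([40, 0, 720]) cube([60, 40, 40]);
translate([40, 0, 960]) cube([60, 40, 40]);
translate([40, 0, 1200]) cube([60, 40, 40]);
translate([100, 0, 0]) cube([40, 40, 1540]);
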